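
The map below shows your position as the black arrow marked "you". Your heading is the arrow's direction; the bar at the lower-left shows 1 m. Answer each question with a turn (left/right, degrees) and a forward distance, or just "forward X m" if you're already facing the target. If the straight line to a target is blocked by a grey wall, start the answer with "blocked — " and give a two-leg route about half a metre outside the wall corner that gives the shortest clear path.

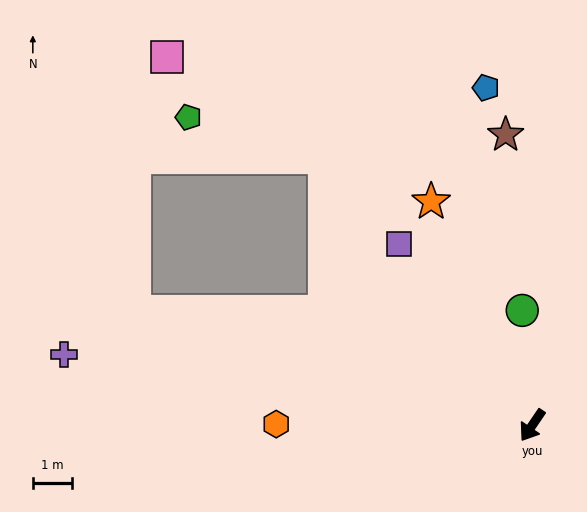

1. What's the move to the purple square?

turn right 110°, forward 5.7 m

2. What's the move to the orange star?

turn right 122°, forward 6.3 m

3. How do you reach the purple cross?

turn right 64°, forward 12.1 m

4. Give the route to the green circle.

turn right 141°, forward 2.9 m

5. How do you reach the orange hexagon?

turn right 56°, forward 6.5 m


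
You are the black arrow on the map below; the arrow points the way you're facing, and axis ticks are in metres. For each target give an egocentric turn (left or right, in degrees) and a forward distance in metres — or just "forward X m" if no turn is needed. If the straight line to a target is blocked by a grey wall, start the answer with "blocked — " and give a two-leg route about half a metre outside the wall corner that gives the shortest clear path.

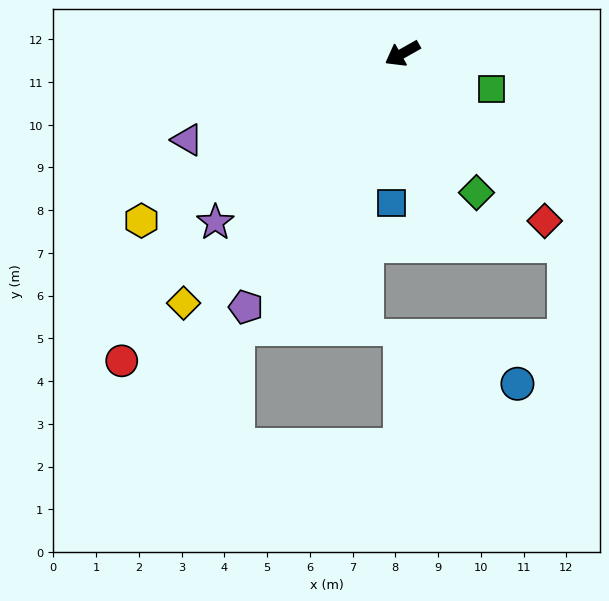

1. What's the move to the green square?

turn left 129°, forward 2.2 m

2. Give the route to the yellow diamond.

turn left 19°, forward 7.8 m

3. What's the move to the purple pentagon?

turn left 29°, forward 7.0 m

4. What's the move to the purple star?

turn left 13°, forward 5.9 m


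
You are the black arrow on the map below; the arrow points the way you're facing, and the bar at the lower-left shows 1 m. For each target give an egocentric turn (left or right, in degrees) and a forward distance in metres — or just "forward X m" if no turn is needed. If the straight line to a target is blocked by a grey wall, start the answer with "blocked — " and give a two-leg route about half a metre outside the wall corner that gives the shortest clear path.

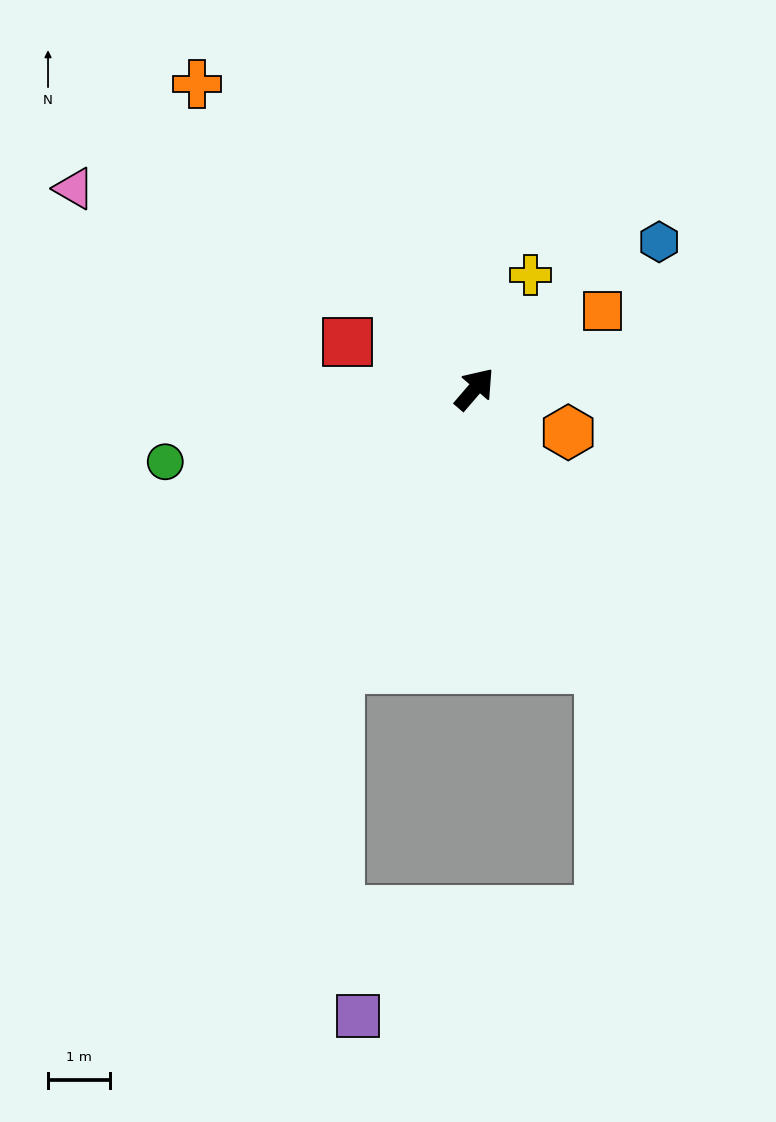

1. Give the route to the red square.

turn left 111°, forward 2.2 m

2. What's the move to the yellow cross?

turn left 15°, forward 2.0 m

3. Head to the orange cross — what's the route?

turn left 83°, forward 6.6 m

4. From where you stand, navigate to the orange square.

turn right 18°, forward 2.4 m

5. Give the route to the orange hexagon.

turn right 74°, forward 1.7 m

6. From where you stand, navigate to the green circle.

turn left 144°, forward 5.1 m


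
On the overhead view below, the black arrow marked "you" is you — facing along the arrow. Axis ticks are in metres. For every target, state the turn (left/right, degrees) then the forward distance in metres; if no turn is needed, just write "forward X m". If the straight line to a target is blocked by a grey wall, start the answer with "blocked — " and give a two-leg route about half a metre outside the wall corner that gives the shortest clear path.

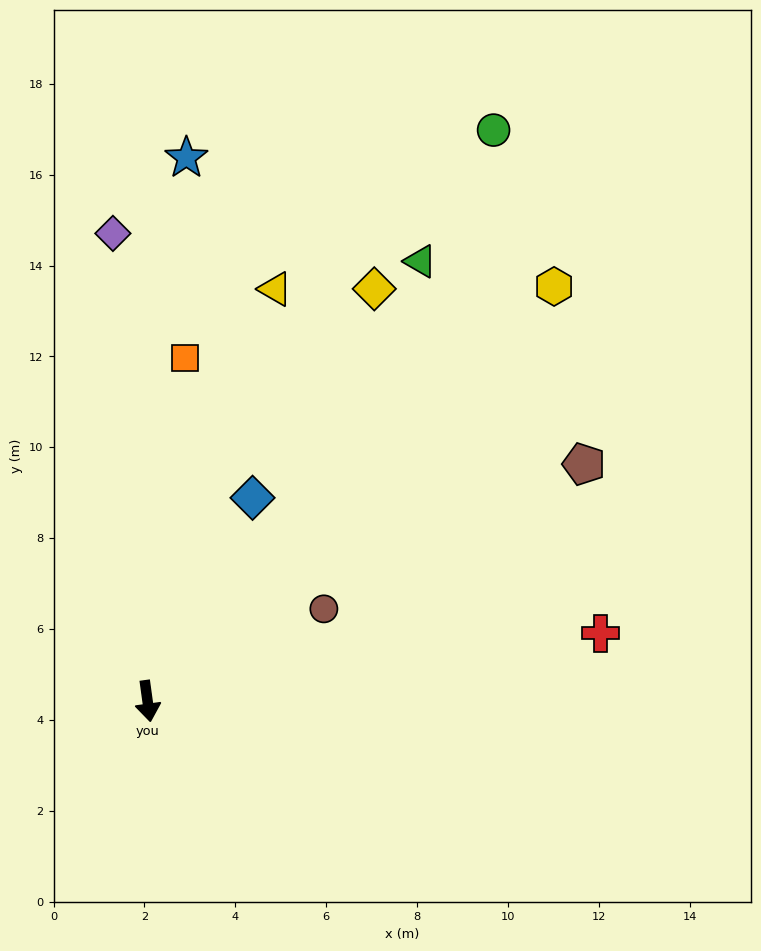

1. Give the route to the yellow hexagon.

turn left 128°, forward 12.8 m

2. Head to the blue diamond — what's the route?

turn left 145°, forward 5.0 m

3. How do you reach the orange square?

turn left 166°, forward 7.6 m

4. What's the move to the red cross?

turn left 91°, forward 10.1 m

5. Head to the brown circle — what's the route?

turn left 110°, forward 4.4 m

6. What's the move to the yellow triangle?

turn left 155°, forward 9.5 m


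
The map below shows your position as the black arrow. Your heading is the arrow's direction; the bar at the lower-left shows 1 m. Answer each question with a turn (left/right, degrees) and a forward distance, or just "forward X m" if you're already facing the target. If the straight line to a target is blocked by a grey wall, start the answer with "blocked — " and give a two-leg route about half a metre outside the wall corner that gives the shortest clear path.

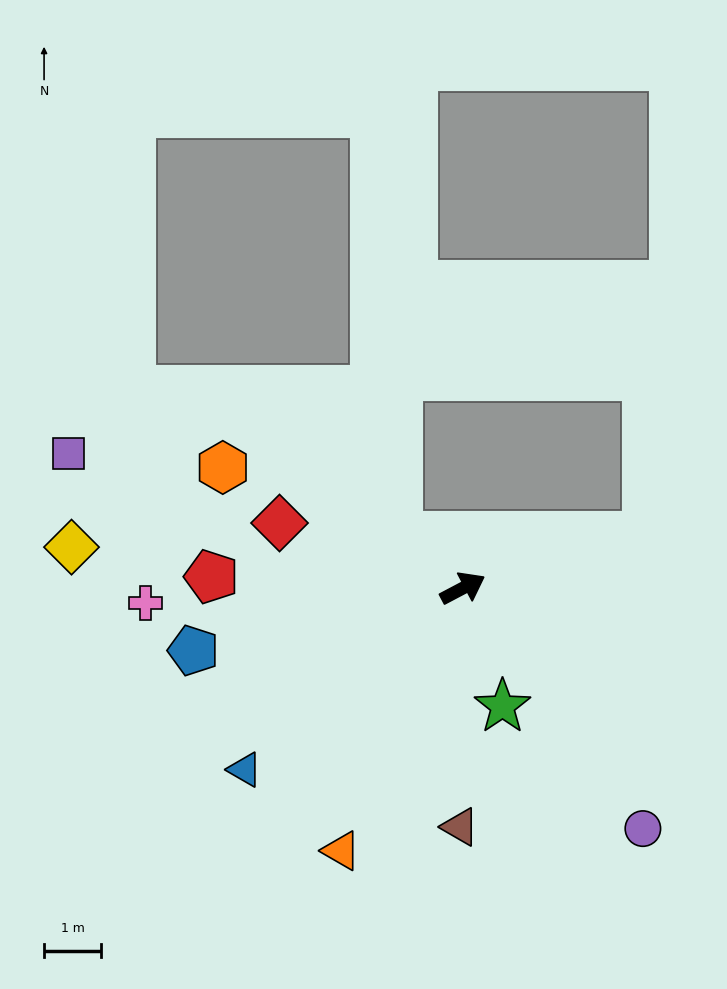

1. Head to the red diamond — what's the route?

turn left 133°, forward 3.4 m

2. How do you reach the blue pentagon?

turn left 165°, forward 4.9 m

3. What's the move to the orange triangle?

turn right 143°, forward 5.1 m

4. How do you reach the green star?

turn right 99°, forward 2.2 m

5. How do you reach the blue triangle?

turn right 168°, forward 5.0 m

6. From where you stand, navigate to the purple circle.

turn right 81°, forward 5.3 m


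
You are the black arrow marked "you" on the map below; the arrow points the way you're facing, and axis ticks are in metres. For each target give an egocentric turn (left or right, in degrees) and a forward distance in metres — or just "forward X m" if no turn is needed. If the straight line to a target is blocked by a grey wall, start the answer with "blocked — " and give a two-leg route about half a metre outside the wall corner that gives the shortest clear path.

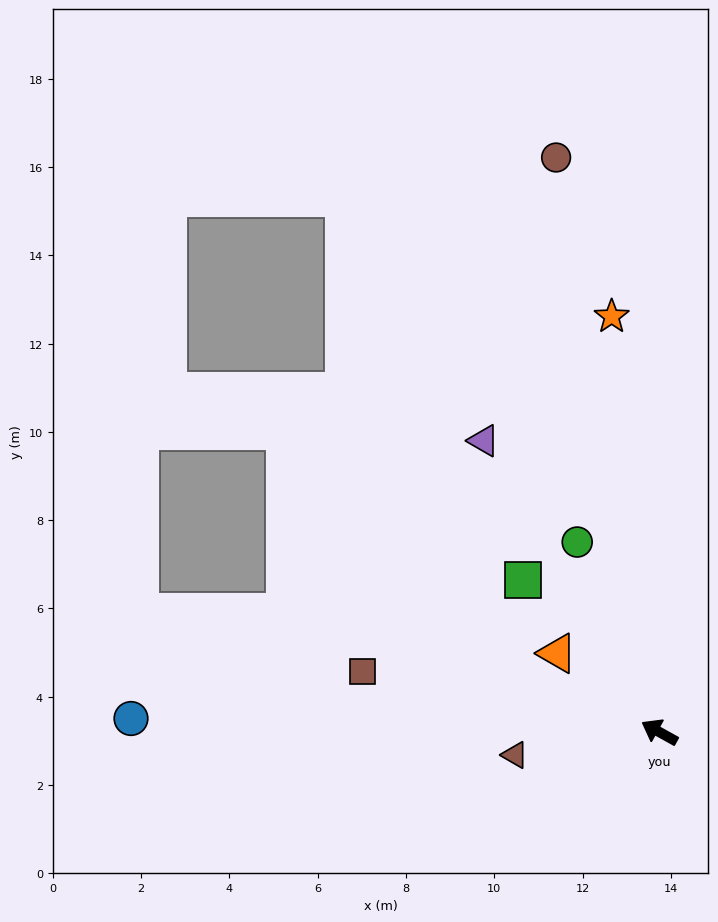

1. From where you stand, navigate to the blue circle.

turn left 28°, forward 12.0 m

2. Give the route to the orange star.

turn right 54°, forward 9.5 m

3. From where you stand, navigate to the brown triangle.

turn left 38°, forward 3.3 m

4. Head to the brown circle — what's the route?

turn right 51°, forward 13.2 m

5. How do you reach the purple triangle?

turn right 30°, forward 7.7 m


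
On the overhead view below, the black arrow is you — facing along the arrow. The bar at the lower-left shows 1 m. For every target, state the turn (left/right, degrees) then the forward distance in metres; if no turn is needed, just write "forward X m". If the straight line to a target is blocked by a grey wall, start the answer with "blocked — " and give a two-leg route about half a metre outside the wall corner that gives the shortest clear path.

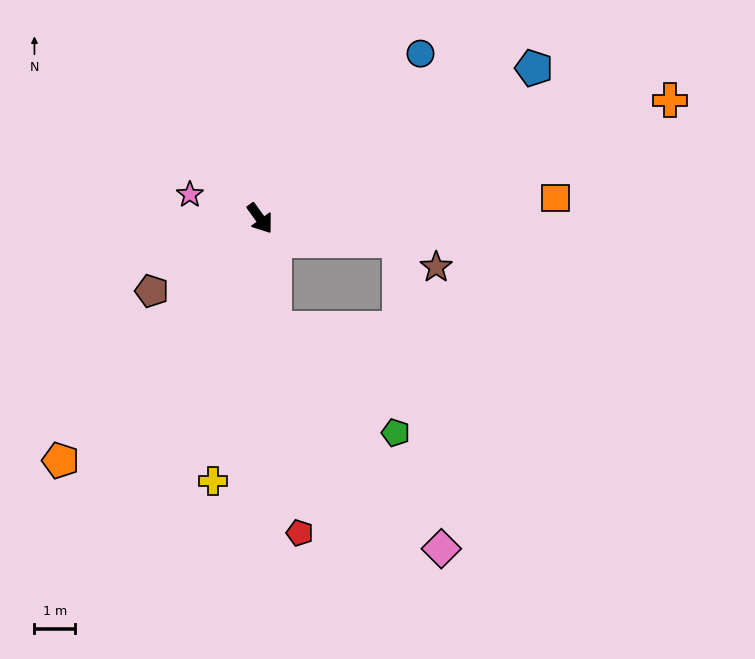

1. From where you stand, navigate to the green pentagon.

blocked — turn right 28°, forward 2.7 m, then turn left 41°, forward 3.9 m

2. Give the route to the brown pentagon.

turn right 92°, forward 3.2 m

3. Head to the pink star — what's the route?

turn right 145°, forward 1.8 m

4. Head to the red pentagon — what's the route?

turn right 29°, forward 7.8 m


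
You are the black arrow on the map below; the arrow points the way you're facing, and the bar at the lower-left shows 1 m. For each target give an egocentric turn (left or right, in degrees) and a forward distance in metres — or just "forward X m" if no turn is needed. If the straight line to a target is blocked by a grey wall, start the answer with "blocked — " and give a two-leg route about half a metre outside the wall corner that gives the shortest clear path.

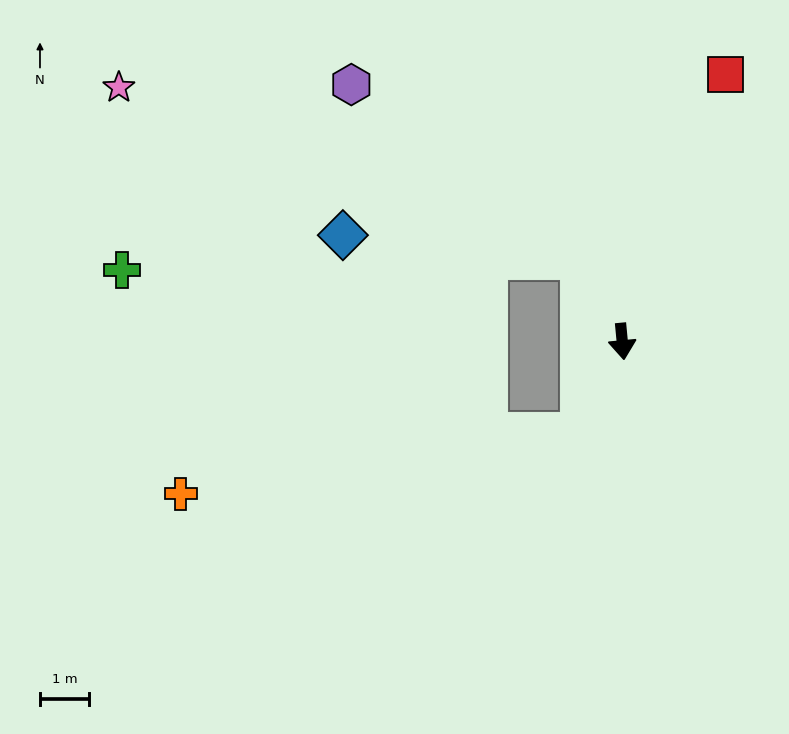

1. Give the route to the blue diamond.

blocked — turn right 159°, forward 1.9 m, then turn left 58°, forward 4.9 m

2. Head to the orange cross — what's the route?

blocked — turn right 29°, forward 2.0 m, then turn right 58°, forward 8.3 m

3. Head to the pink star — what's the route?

blocked — turn right 159°, forward 1.9 m, then turn left 43°, forward 10.1 m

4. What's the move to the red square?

turn left 153°, forward 5.8 m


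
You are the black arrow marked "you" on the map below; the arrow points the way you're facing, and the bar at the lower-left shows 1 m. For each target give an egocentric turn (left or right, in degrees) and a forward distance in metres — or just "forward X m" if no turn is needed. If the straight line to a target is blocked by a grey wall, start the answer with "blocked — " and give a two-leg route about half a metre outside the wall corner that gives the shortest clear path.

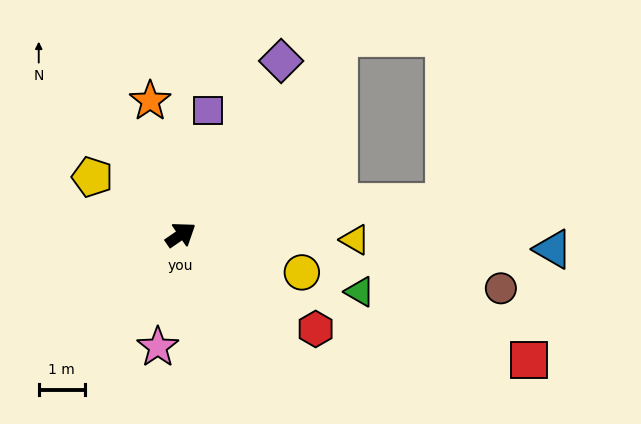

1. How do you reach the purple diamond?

turn left 25°, forward 4.4 m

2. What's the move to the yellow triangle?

turn right 36°, forward 3.8 m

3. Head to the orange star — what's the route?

turn left 68°, forward 3.0 m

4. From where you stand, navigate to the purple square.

turn left 43°, forward 2.8 m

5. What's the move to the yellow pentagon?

turn left 112°, forward 2.3 m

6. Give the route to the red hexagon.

turn right 70°, forward 3.6 m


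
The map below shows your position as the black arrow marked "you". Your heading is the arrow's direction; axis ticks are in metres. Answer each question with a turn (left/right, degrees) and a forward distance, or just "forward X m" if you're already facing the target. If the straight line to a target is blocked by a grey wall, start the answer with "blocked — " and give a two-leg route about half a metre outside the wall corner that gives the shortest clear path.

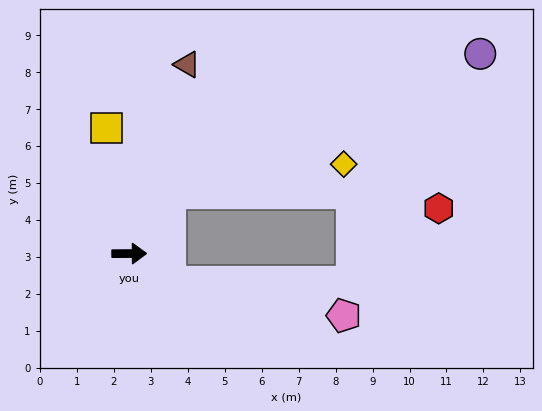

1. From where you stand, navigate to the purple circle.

blocked — turn left 55°, forward 2.0 m, then turn right 31°, forward 9.2 m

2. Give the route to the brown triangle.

turn left 73°, forward 5.3 m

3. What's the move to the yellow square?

turn left 100°, forward 3.5 m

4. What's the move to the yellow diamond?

blocked — turn left 55°, forward 2.0 m, then turn right 46°, forward 4.7 m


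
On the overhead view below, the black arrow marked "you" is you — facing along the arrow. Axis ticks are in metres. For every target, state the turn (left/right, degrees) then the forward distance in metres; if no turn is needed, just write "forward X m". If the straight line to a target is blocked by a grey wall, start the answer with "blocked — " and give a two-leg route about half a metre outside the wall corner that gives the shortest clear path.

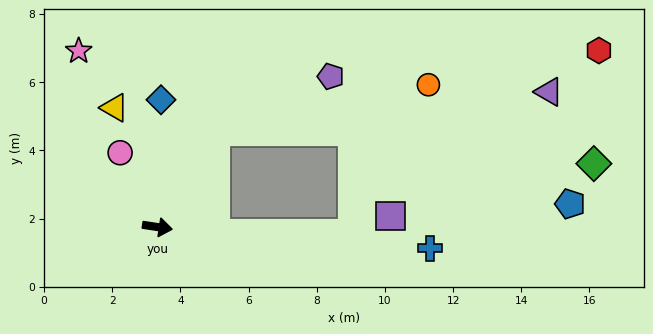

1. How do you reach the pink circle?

turn left 125°, forward 2.4 m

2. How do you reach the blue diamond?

turn left 97°, forward 3.7 m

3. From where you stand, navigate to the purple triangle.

blocked — turn left 67°, forward 3.3 m, then turn right 52°, forward 9.8 m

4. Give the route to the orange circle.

blocked — turn left 67°, forward 3.3 m, then turn right 46°, forward 6.4 m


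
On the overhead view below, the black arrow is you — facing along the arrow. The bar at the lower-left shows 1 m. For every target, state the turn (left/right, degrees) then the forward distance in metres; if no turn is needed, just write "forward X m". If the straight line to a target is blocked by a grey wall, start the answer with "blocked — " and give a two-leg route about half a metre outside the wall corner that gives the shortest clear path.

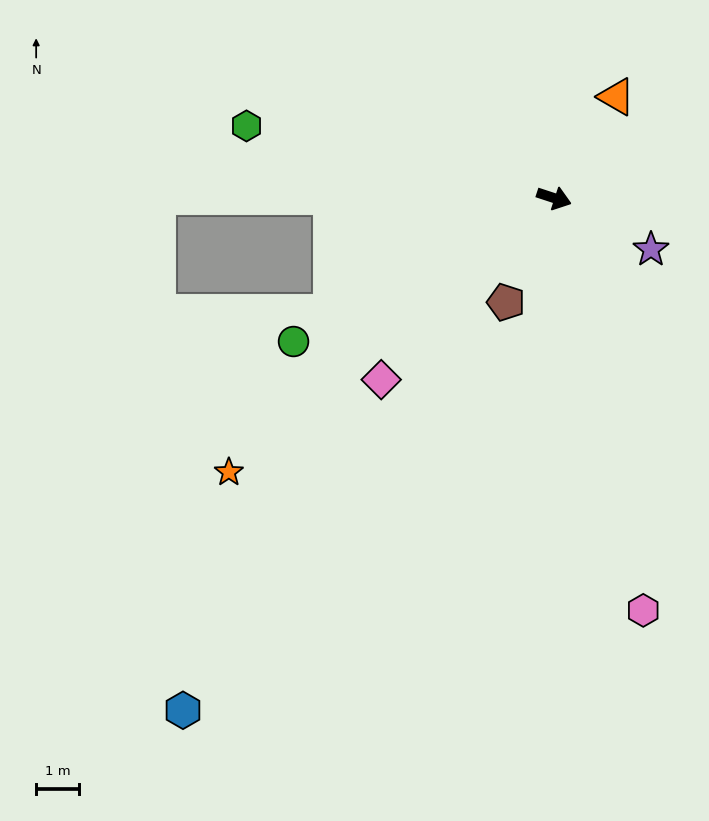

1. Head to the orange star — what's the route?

turn right 122°, forward 10.0 m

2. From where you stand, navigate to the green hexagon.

turn right 175°, forward 7.4 m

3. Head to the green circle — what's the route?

turn right 133°, forward 7.0 m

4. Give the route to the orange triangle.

turn left 77°, forward 2.8 m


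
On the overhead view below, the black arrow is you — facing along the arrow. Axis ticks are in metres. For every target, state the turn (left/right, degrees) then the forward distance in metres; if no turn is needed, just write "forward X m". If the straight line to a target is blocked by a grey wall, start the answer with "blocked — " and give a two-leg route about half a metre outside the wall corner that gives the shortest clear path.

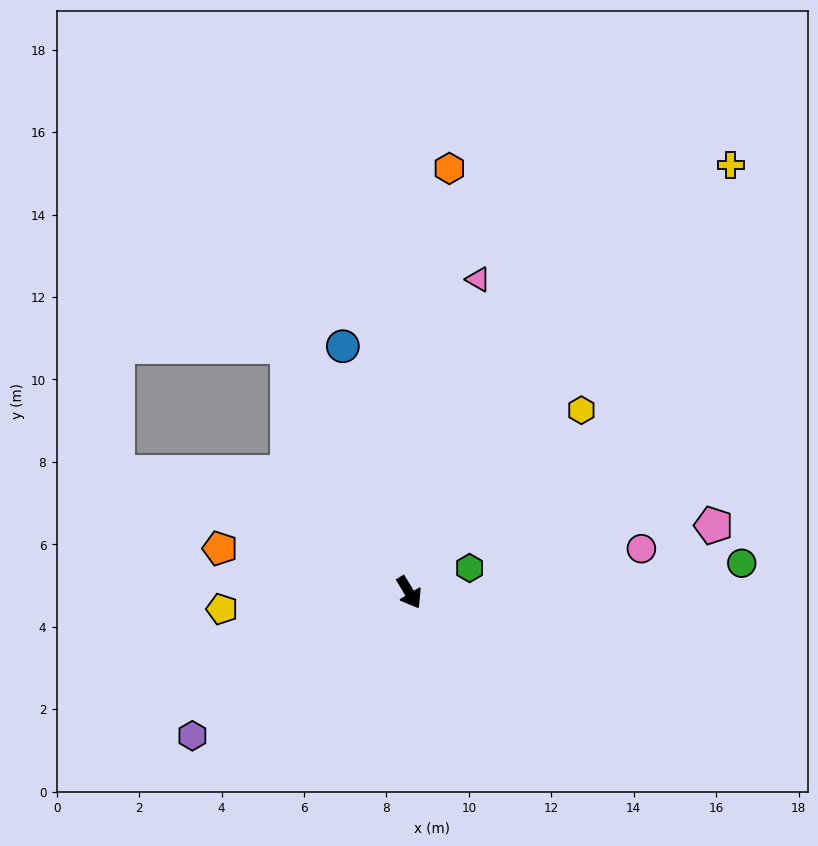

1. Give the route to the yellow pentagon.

turn right 116°, forward 4.6 m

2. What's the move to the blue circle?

turn left 164°, forward 6.2 m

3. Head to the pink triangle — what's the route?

turn left 136°, forward 7.8 m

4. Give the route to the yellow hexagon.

turn left 105°, forward 6.1 m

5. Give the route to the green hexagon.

turn left 81°, forward 1.6 m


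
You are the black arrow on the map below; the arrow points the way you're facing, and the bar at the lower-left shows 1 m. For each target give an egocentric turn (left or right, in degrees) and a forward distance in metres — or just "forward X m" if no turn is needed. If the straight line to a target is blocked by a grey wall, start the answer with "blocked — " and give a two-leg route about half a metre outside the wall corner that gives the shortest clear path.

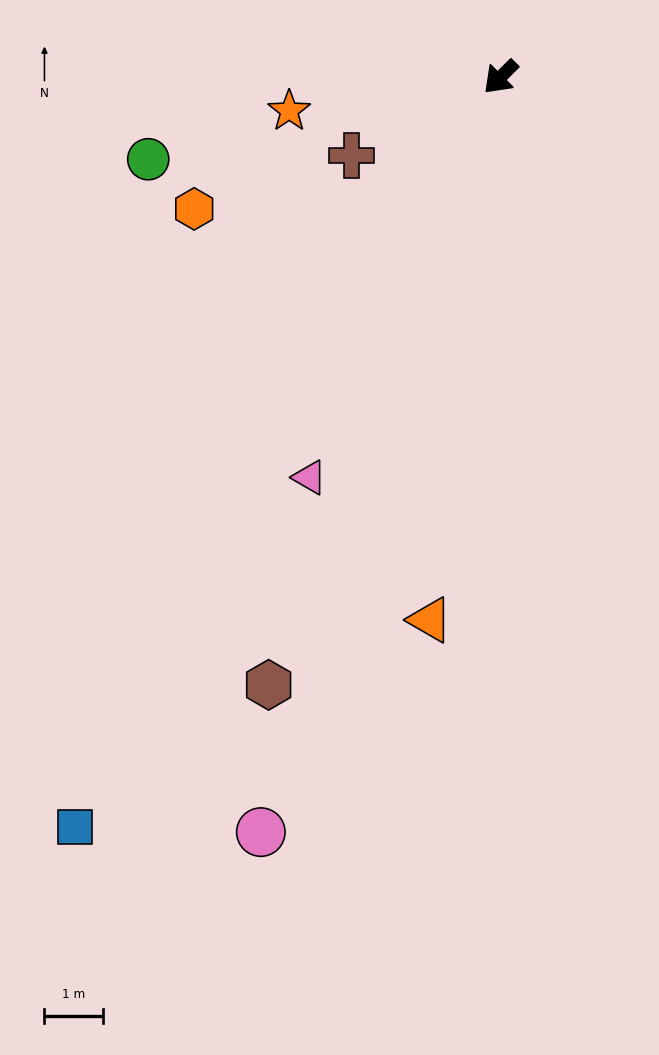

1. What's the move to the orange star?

turn right 36°, forward 3.7 m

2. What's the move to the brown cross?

turn right 17°, forward 2.9 m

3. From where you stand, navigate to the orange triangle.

turn left 38°, forward 9.4 m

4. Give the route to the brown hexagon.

turn left 24°, forward 11.2 m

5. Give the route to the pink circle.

turn left 27°, forward 13.6 m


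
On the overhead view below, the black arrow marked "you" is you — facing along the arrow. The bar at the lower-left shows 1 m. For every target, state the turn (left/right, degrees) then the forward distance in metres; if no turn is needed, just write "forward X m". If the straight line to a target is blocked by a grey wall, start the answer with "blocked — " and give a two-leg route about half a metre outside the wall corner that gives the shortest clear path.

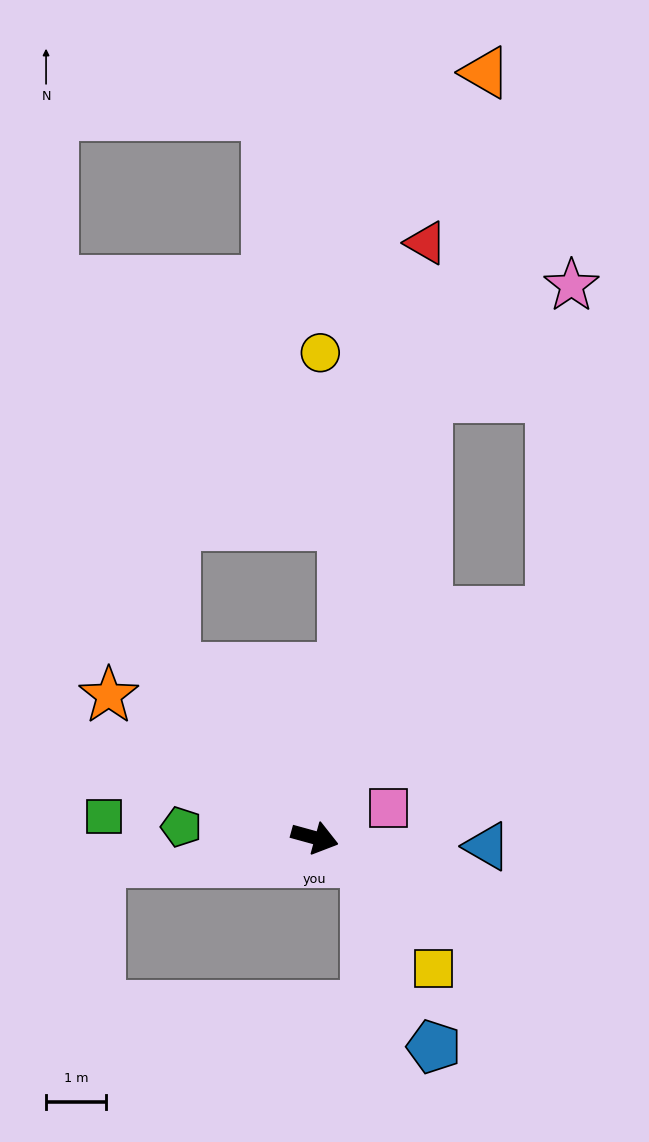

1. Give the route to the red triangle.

turn left 95°, forward 10.1 m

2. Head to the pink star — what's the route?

blocked — turn left 91°, forward 7.6 m, then turn right 38°, forward 3.1 m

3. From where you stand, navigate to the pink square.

turn left 37°, forward 1.3 m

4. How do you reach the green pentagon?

turn right 169°, forward 2.2 m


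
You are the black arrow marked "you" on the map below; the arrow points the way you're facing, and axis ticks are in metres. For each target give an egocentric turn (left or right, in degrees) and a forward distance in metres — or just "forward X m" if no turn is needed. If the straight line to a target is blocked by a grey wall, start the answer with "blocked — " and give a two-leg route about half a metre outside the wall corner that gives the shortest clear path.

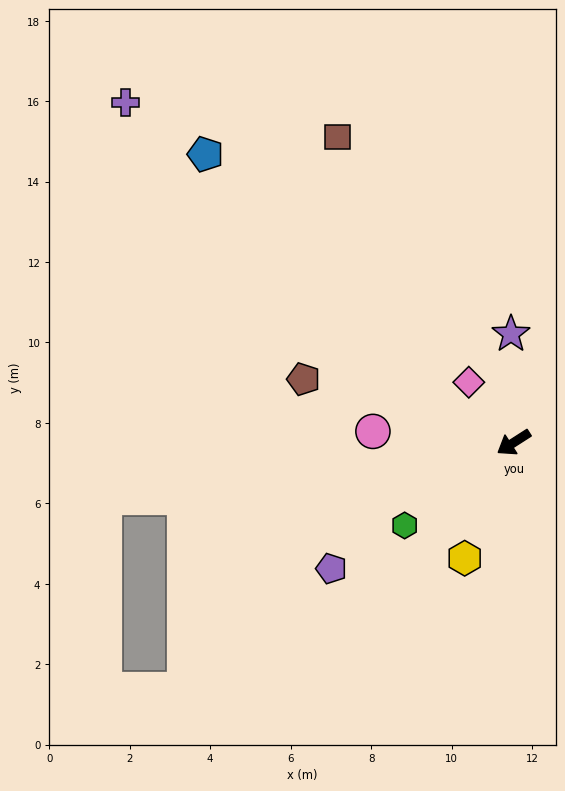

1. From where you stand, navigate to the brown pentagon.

turn right 49°, forward 5.5 m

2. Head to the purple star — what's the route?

turn right 121°, forward 2.7 m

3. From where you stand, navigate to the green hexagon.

turn left 5°, forward 3.4 m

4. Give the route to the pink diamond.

turn right 86°, forward 1.9 m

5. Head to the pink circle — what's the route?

turn right 37°, forward 3.5 m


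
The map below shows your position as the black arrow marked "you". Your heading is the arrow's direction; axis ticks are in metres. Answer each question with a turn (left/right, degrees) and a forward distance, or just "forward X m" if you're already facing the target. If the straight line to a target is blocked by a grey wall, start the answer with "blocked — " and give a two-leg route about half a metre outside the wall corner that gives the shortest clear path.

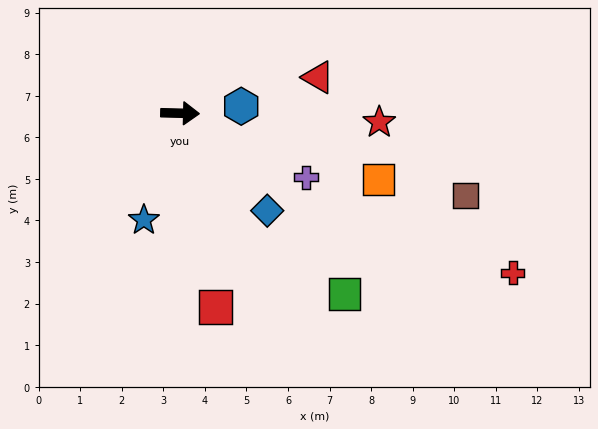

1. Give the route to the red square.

turn right 78°, forward 4.7 m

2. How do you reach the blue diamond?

turn right 47°, forward 3.1 m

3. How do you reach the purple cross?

turn right 25°, forward 3.4 m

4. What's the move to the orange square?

turn right 17°, forward 5.0 m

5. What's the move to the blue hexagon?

turn left 8°, forward 1.5 m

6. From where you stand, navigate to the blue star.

turn right 107°, forward 2.7 m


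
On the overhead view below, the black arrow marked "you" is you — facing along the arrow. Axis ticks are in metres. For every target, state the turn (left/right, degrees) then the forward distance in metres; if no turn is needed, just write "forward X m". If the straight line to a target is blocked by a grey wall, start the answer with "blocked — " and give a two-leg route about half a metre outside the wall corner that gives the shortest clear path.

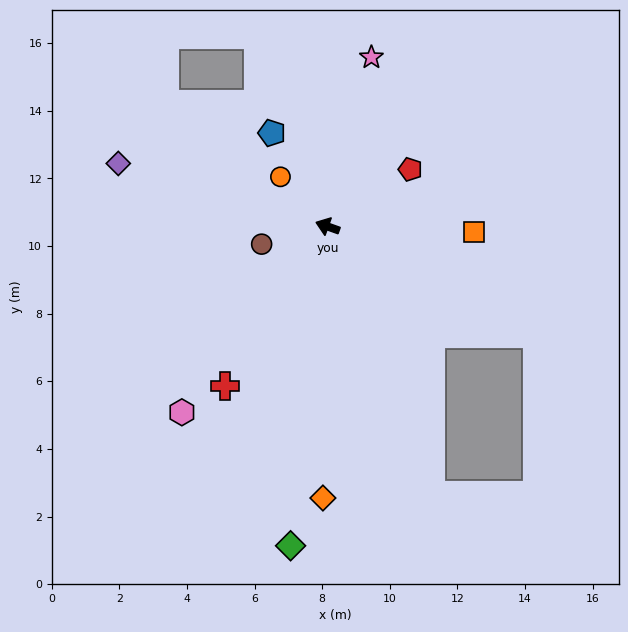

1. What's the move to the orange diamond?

turn left 109°, forward 8.0 m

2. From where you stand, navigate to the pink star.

turn right 85°, forward 5.2 m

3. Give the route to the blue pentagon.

turn right 40°, forward 3.2 m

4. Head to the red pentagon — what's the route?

turn right 126°, forward 3.0 m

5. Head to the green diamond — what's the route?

turn left 103°, forward 9.5 m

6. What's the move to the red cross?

turn left 77°, forward 5.6 m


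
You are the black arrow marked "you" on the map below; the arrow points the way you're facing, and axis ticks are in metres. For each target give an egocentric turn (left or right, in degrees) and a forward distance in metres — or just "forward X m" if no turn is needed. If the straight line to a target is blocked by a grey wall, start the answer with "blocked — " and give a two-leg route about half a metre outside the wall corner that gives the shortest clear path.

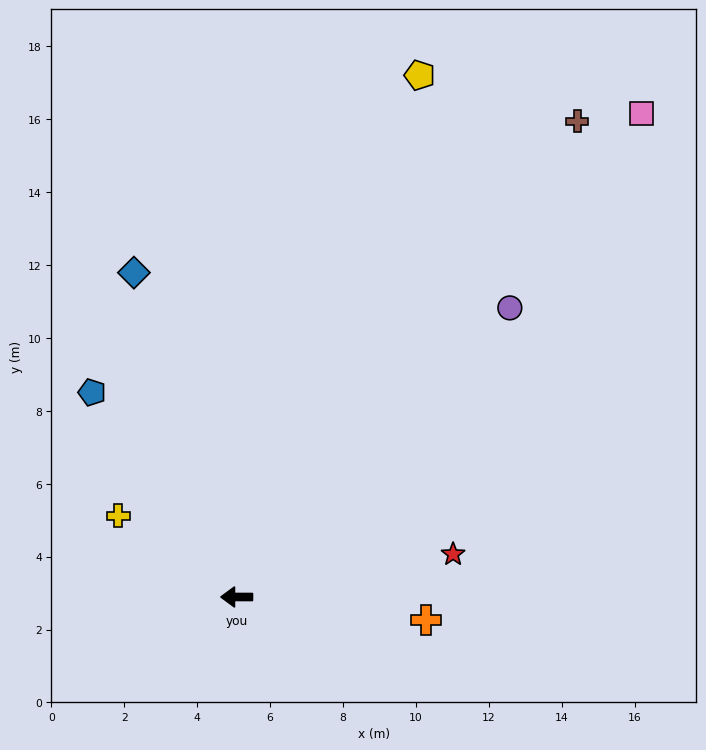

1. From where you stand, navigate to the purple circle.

turn right 133°, forward 10.9 m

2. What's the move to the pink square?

turn right 130°, forward 17.3 m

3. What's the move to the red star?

turn right 169°, forward 6.1 m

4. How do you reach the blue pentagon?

turn right 55°, forward 6.9 m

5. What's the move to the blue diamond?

turn right 72°, forward 9.3 m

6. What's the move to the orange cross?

turn left 173°, forward 5.2 m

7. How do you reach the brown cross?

turn right 126°, forward 16.1 m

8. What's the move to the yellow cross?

turn right 34°, forward 3.9 m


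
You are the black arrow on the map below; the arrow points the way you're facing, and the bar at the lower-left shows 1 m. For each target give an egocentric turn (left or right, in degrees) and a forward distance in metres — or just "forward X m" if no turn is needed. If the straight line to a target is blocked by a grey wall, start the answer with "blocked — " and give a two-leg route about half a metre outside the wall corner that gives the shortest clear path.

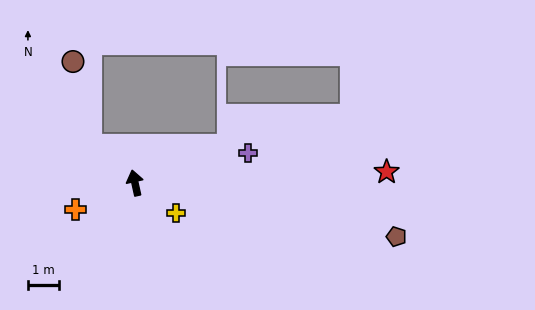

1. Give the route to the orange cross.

turn left 101°, forward 2.1 m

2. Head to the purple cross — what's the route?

turn right 88°, forward 3.8 m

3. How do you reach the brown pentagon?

turn right 114°, forward 8.7 m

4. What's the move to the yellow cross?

turn right 139°, forward 1.7 m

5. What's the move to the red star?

turn right 100°, forward 8.2 m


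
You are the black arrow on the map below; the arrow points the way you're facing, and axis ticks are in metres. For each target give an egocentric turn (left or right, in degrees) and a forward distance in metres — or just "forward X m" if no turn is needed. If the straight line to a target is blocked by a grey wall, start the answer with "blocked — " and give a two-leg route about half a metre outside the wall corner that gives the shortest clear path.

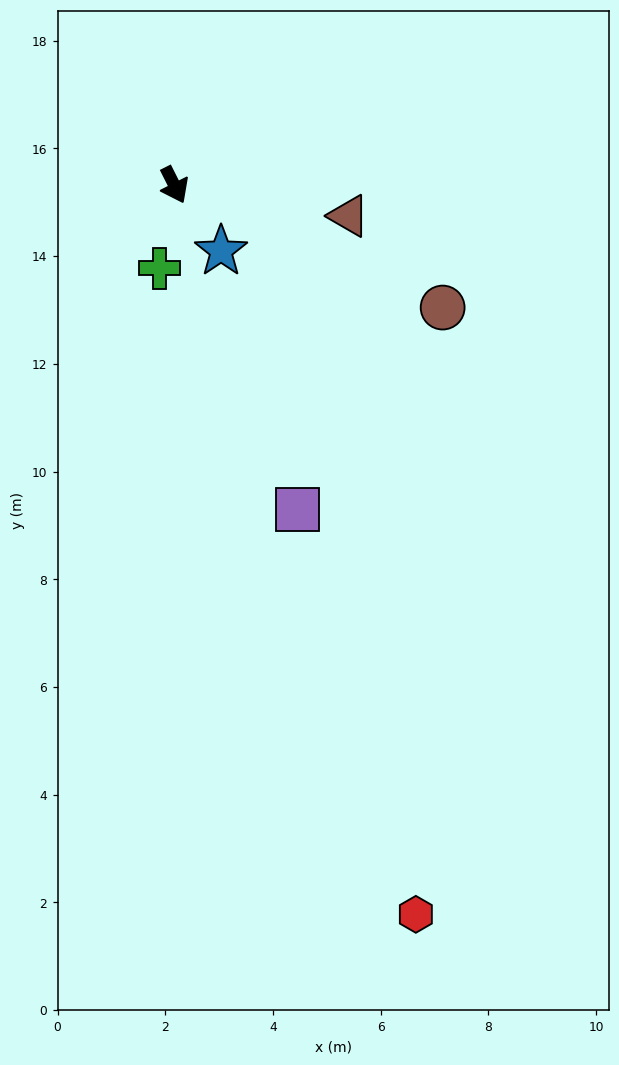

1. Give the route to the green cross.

turn right 37°, forward 1.6 m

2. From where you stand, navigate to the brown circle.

turn left 39°, forward 5.5 m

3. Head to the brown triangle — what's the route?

turn left 53°, forward 3.3 m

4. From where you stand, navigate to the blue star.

turn left 9°, forward 1.5 m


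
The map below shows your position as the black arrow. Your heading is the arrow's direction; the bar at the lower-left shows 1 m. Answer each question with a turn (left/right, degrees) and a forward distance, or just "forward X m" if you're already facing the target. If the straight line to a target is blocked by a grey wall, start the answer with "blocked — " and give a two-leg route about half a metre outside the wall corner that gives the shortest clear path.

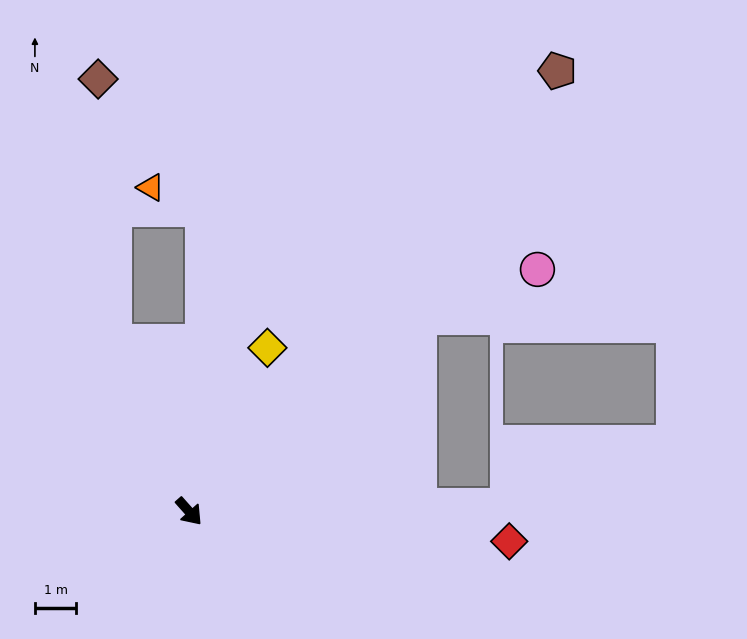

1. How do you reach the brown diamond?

blocked — turn left 162°, forward 4.5 m, then turn right 20°, forward 6.3 m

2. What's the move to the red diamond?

turn left 43°, forward 7.7 m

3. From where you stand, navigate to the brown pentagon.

turn left 98°, forward 13.8 m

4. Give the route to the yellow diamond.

turn left 113°, forward 4.4 m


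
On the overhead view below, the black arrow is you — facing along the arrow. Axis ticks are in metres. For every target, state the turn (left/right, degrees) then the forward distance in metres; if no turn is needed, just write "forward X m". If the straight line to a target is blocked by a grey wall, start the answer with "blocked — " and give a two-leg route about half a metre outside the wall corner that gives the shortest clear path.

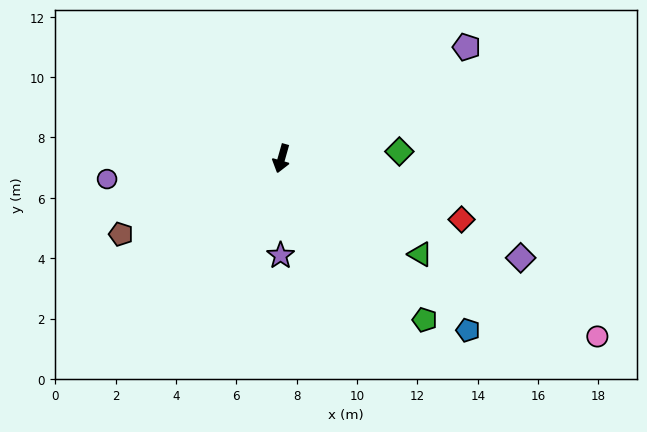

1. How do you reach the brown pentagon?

turn right 49°, forward 5.9 m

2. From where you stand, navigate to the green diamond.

turn left 109°, forward 3.9 m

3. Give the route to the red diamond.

turn left 87°, forward 6.3 m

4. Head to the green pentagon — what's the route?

turn left 57°, forward 7.2 m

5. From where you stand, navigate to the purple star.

turn left 15°, forward 3.2 m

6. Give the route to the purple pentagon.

turn left 137°, forward 7.2 m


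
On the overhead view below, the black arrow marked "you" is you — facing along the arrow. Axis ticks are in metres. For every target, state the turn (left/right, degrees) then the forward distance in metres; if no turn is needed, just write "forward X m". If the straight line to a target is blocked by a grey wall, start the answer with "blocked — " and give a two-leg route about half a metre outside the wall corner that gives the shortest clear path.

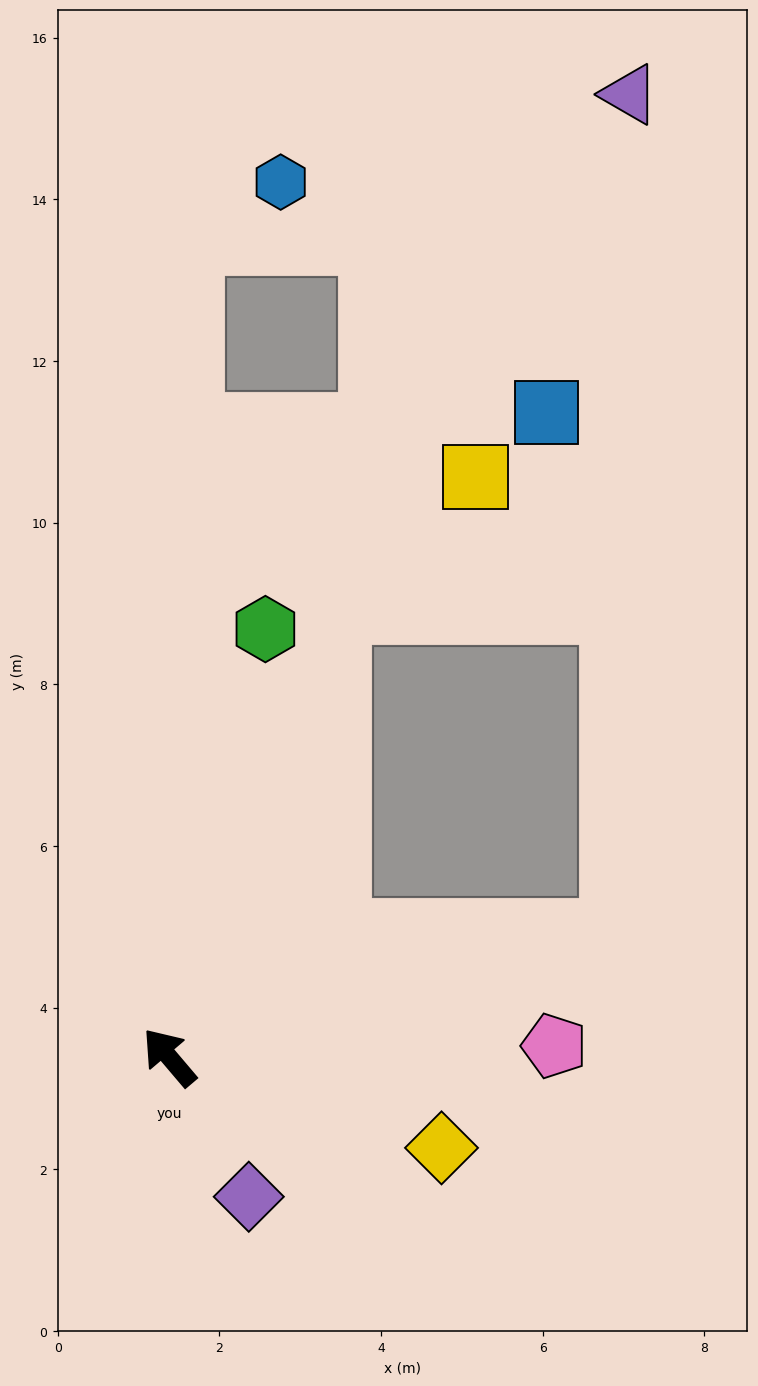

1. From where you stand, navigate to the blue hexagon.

blocked — turn right 42°, forward 10.1 m, then turn right 56°, forward 1.3 m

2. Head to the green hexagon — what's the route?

turn right 53°, forward 5.4 m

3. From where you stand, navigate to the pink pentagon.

turn right 129°, forward 4.8 m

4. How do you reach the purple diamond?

turn left 169°, forward 2.0 m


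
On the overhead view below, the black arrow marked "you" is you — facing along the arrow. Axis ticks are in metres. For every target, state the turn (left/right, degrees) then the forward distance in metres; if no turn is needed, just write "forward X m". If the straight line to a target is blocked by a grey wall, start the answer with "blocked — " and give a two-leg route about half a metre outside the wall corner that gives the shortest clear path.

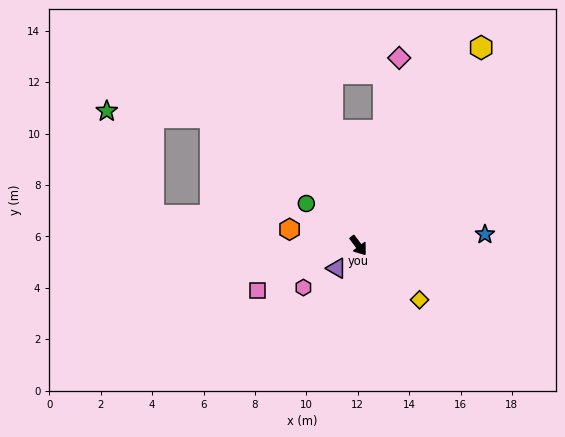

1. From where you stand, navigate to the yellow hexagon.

turn left 111°, forward 9.1 m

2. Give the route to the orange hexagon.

turn right 140°, forward 2.8 m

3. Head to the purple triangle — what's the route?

turn right 81°, forward 1.2 m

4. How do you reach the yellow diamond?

turn left 12°, forward 3.2 m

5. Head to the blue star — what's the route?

turn left 58°, forward 4.9 m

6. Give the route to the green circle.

turn right 166°, forward 2.6 m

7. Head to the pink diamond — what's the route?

turn left 131°, forward 7.5 m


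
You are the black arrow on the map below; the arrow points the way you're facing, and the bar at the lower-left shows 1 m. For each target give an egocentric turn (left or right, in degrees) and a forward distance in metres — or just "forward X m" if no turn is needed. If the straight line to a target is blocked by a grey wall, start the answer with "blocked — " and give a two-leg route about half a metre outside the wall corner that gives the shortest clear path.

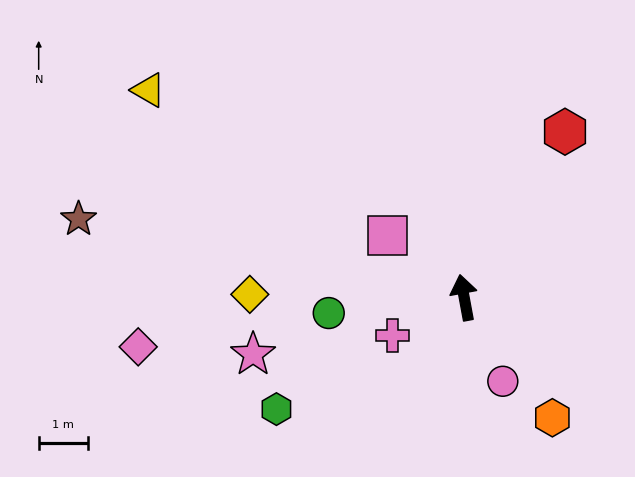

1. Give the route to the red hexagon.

turn right 42°, forward 3.9 m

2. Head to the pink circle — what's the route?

turn right 166°, forward 1.9 m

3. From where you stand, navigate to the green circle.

turn left 86°, forward 2.8 m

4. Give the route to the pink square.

turn left 41°, forward 2.0 m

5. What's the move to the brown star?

turn left 68°, forward 8.0 m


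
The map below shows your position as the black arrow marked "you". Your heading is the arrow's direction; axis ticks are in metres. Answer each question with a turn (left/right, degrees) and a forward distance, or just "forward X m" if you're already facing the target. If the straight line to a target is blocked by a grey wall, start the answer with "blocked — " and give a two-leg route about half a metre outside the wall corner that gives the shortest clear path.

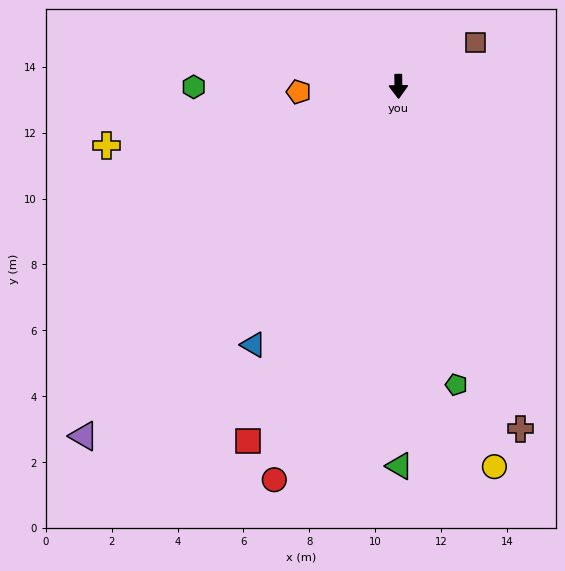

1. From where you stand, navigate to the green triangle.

forward 11.5 m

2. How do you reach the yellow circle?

turn left 13°, forward 11.9 m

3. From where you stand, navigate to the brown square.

turn left 119°, forward 2.7 m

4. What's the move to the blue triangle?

turn right 30°, forward 9.0 m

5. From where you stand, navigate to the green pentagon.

turn left 10°, forward 9.2 m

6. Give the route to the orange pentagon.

turn right 88°, forward 3.0 m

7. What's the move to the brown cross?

turn left 19°, forward 11.0 m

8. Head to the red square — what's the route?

turn right 24°, forward 11.7 m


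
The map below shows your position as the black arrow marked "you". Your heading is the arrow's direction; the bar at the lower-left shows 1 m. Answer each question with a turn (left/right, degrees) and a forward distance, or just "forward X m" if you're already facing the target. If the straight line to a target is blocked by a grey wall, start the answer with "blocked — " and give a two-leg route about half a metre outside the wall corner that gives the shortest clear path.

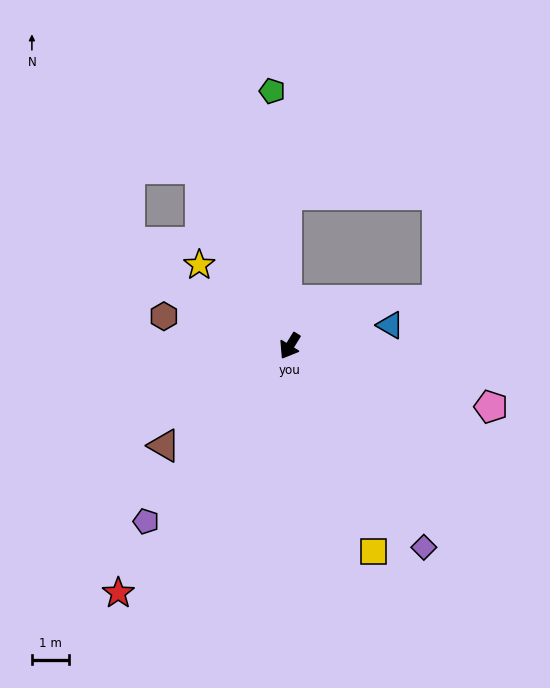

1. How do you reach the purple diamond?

turn left 65°, forward 6.5 m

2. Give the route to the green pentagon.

turn right 144°, forward 6.8 m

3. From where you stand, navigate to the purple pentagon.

turn right 8°, forward 6.1 m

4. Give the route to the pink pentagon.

turn left 105°, forward 5.6 m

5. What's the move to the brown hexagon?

turn right 72°, forward 3.5 m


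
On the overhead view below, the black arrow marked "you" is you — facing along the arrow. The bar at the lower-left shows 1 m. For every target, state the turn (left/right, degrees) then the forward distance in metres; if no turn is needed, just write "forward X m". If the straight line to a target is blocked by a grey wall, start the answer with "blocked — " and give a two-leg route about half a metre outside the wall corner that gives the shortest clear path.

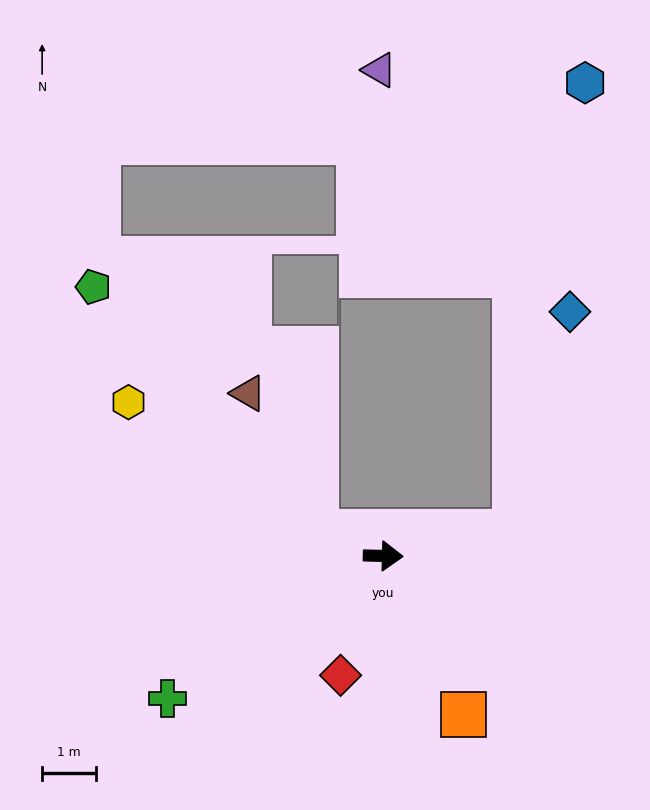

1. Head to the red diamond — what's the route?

turn right 108°, forward 2.4 m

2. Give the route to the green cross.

turn right 145°, forward 4.8 m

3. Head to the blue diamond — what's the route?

blocked — turn left 12°, forward 2.5 m, then turn left 66°, forward 4.2 m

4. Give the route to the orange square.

turn right 62°, forward 3.3 m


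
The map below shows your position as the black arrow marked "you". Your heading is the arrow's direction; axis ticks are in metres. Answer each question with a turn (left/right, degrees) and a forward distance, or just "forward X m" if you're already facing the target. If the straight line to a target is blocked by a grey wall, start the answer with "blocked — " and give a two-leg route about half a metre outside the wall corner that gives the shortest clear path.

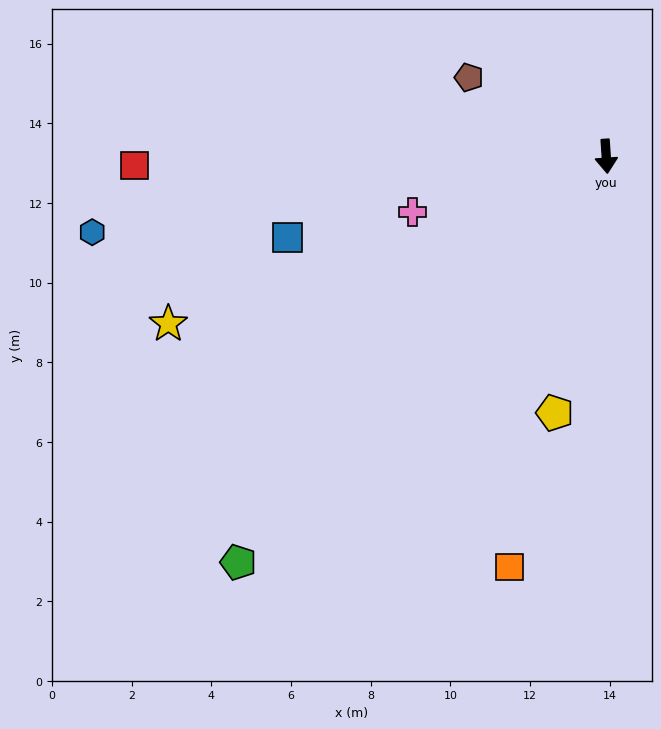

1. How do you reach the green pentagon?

turn right 46°, forward 13.8 m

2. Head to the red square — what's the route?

turn right 93°, forward 11.8 m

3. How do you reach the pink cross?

turn right 78°, forward 5.1 m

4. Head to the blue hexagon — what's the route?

turn right 85°, forward 13.0 m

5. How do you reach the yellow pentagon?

turn right 15°, forward 6.6 m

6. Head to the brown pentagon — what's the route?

turn right 124°, forward 4.0 m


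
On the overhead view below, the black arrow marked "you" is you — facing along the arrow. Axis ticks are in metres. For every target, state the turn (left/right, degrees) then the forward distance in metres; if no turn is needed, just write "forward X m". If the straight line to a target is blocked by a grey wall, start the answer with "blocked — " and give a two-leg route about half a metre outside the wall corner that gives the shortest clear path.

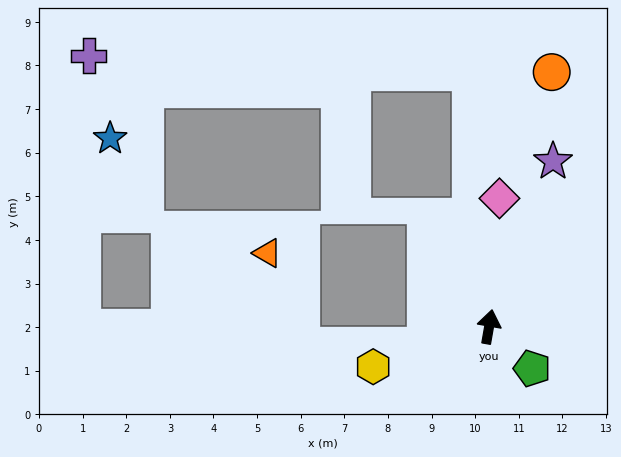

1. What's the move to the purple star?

turn right 11°, forward 4.1 m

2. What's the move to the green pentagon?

turn right 124°, forward 1.4 m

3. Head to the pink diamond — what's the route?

turn left 5°, forward 3.0 m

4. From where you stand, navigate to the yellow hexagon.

turn left 119°, forward 2.8 m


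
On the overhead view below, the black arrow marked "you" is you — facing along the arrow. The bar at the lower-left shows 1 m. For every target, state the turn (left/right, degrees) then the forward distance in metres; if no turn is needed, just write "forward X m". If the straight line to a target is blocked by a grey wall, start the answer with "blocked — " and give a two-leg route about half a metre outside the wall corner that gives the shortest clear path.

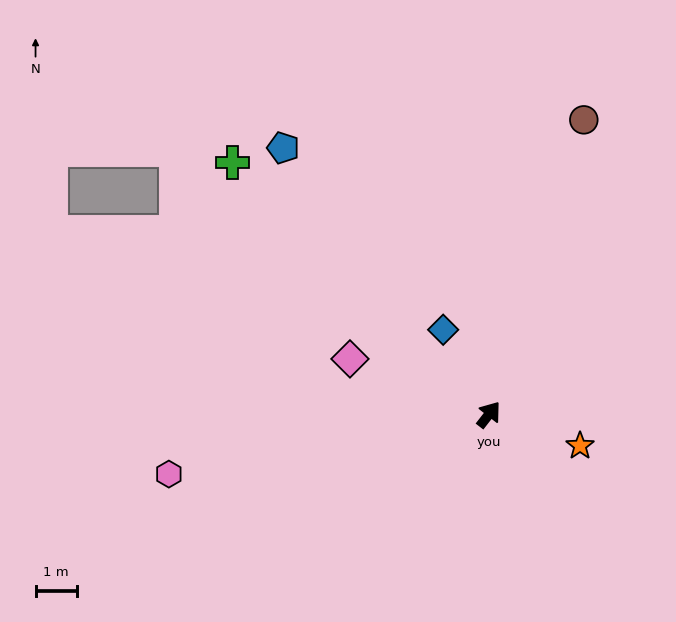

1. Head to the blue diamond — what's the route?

turn left 66°, forward 2.3 m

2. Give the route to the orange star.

turn right 71°, forward 2.3 m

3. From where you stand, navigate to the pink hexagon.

turn left 138°, forward 7.8 m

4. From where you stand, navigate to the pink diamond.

turn left 106°, forward 3.6 m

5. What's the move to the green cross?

turn left 83°, forward 8.7 m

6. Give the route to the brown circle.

turn left 20°, forward 7.5 m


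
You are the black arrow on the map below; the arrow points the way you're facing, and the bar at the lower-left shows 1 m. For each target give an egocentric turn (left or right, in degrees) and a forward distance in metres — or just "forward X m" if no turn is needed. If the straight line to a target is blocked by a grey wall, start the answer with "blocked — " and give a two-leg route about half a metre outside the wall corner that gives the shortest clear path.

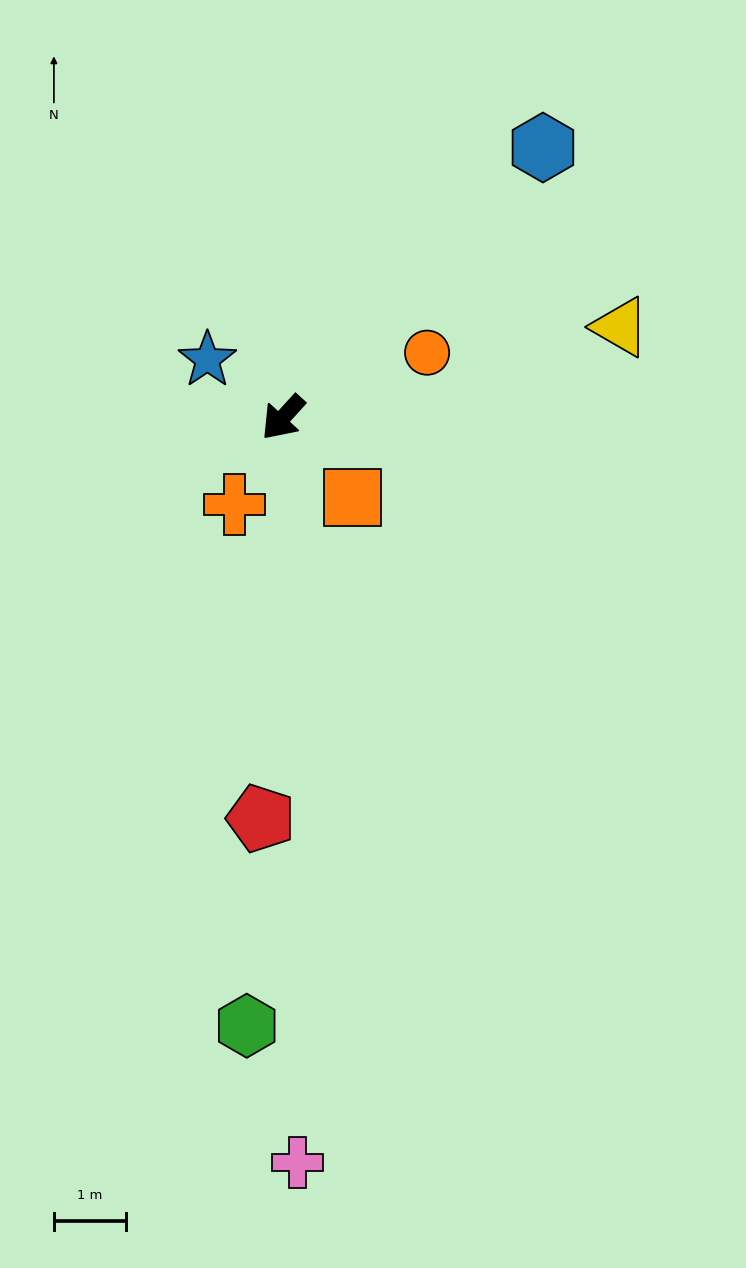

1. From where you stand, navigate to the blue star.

turn right 85°, forward 1.3 m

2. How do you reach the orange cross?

turn left 13°, forward 1.4 m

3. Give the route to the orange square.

turn left 83°, forward 1.5 m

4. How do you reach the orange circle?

turn left 157°, forward 2.2 m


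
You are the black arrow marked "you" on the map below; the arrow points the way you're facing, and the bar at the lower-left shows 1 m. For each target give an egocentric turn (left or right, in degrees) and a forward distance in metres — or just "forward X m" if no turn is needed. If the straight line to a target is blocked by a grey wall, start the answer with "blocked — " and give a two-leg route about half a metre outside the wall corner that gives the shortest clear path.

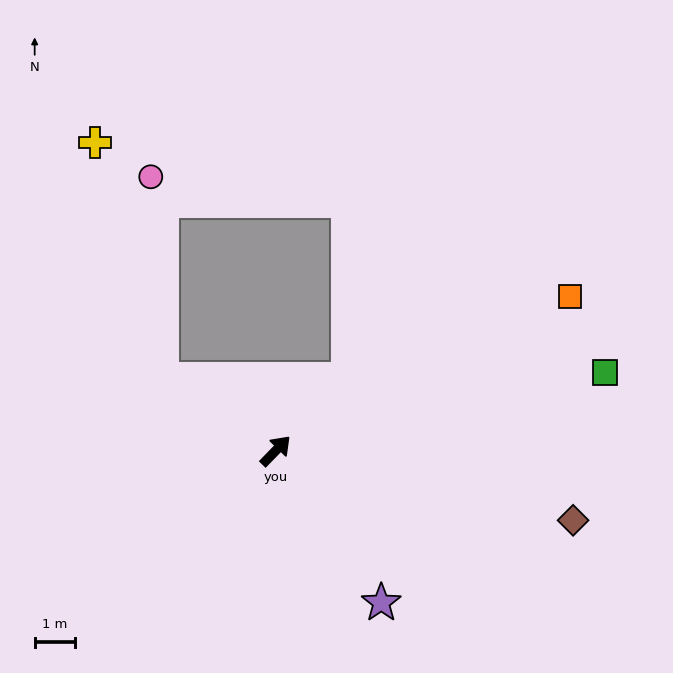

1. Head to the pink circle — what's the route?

blocked — turn left 102°, forward 3.3 m, then turn right 55°, forward 5.0 m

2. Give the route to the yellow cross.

blocked — turn left 102°, forward 3.3 m, then turn right 42°, forward 6.1 m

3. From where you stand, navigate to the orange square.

turn right 18°, forward 8.2 m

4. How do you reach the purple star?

turn right 101°, forward 4.6 m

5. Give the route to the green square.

turn right 32°, forward 8.4 m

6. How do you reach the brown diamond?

turn right 59°, forward 7.6 m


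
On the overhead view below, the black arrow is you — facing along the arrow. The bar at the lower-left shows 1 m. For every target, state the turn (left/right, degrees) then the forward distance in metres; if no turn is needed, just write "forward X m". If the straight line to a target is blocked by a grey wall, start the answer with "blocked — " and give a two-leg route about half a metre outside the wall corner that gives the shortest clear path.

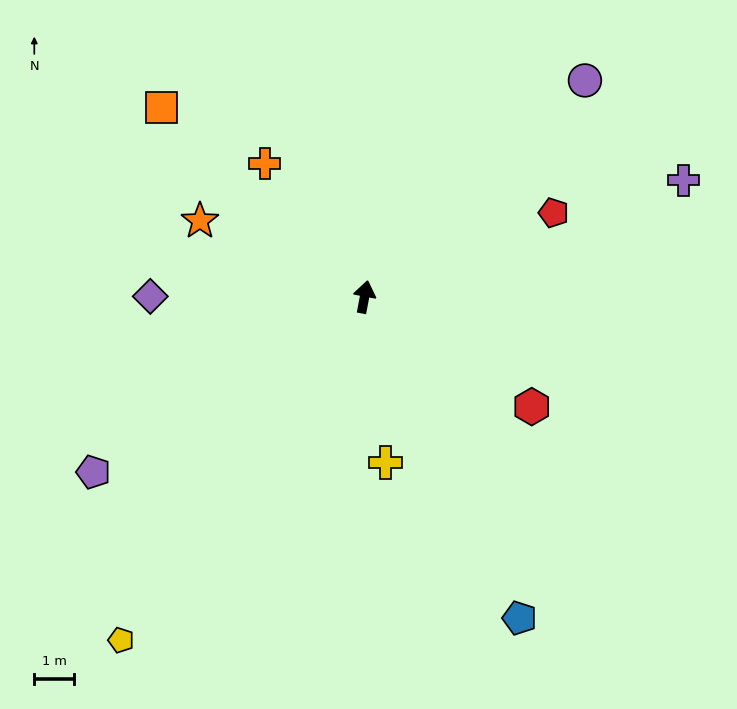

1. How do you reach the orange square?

turn left 58°, forward 6.9 m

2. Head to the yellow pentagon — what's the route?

turn left 155°, forward 10.5 m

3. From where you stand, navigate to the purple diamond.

turn left 101°, forward 5.4 m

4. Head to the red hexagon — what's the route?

turn right 113°, forward 5.0 m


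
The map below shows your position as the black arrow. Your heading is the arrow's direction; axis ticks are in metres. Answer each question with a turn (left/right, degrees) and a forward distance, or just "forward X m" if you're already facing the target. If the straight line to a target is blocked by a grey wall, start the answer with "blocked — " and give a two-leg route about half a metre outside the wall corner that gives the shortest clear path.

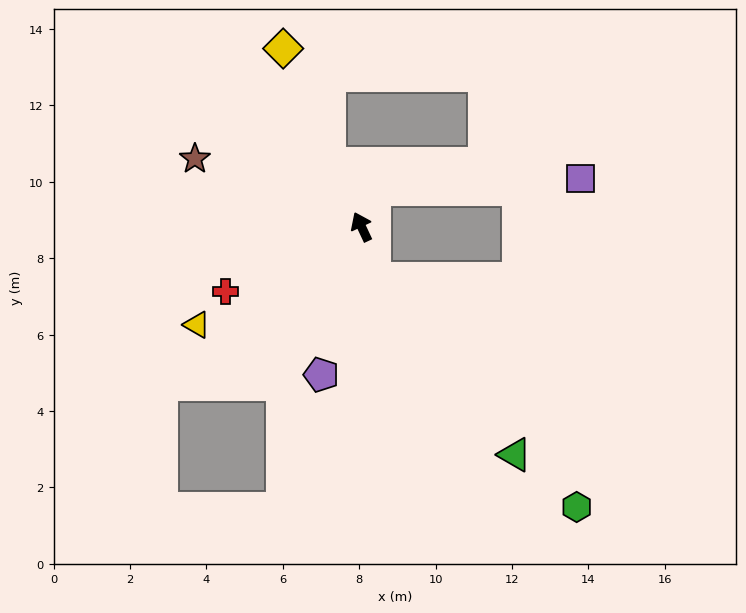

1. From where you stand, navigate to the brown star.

turn left 43°, forward 4.7 m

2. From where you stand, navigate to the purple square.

blocked — turn right 45°, forward 1.0 m, then turn right 67°, forward 5.4 m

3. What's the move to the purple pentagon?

turn left 140°, forward 4.0 m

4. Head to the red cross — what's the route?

turn left 90°, forward 3.9 m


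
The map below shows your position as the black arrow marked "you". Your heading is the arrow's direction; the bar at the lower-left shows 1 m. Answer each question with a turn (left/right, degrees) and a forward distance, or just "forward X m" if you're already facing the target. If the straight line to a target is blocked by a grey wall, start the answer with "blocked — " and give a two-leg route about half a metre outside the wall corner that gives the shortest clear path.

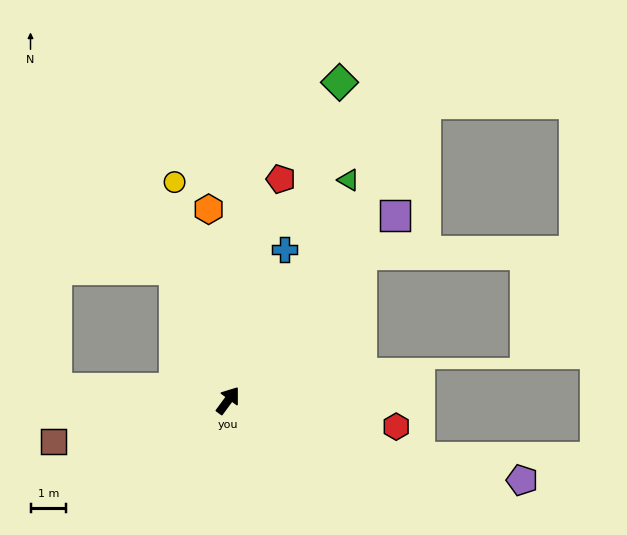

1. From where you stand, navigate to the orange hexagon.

turn left 42°, forward 5.3 m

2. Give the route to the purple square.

turn right 6°, forward 6.9 m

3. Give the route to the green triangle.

turn left 8°, forward 7.0 m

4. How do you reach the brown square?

turn left 140°, forward 5.0 m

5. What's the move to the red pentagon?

turn left 23°, forward 6.3 m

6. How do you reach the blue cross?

turn left 16°, forward 4.5 m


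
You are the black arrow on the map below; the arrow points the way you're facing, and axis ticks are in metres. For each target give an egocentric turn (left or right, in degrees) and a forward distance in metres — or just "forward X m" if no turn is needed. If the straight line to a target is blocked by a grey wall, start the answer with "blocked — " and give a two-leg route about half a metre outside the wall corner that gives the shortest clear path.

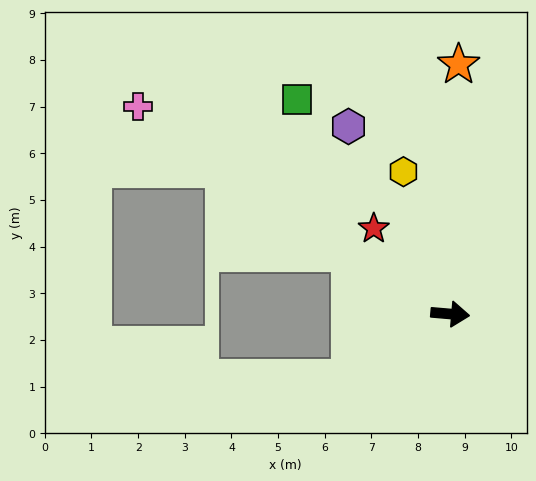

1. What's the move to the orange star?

turn left 93°, forward 5.4 m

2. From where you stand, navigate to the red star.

turn left 137°, forward 2.5 m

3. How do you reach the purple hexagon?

turn left 123°, forward 4.6 m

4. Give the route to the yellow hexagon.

turn left 113°, forward 3.2 m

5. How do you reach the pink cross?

turn left 151°, forward 8.0 m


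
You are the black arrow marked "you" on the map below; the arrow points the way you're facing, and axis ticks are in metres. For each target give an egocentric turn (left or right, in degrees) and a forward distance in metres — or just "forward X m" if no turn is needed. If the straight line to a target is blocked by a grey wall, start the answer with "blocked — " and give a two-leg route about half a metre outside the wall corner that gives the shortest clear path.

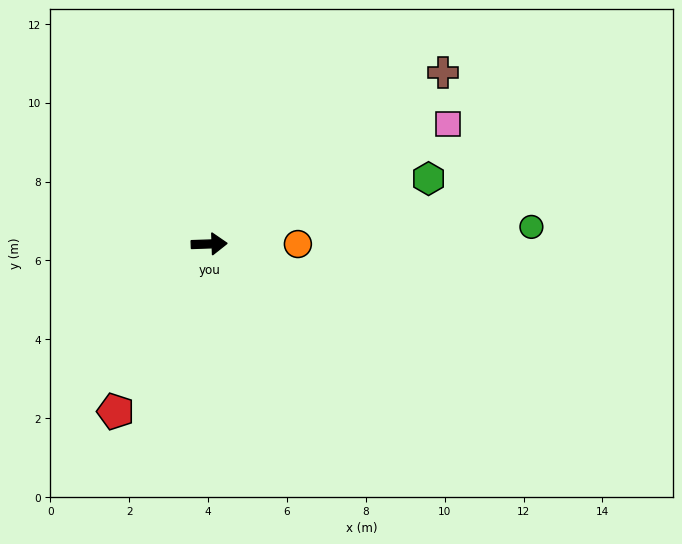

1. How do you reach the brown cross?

turn left 34°, forward 7.3 m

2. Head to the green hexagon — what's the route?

turn left 15°, forward 5.8 m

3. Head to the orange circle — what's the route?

turn right 2°, forward 2.2 m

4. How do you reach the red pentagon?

turn right 121°, forward 4.9 m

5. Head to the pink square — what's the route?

turn left 25°, forward 6.8 m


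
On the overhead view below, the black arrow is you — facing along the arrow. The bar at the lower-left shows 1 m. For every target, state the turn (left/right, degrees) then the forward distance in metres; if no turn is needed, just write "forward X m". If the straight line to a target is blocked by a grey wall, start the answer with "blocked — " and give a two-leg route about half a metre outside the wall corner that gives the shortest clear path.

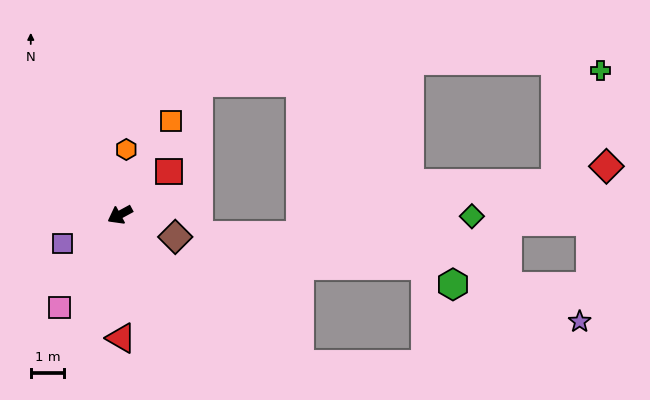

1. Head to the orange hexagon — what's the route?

turn right 124°, forward 2.0 m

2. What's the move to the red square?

turn right 167°, forward 2.0 m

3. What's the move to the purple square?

turn right 2°, forward 1.9 m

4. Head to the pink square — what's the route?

turn left 28°, forward 3.3 m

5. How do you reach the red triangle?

turn left 62°, forward 3.7 m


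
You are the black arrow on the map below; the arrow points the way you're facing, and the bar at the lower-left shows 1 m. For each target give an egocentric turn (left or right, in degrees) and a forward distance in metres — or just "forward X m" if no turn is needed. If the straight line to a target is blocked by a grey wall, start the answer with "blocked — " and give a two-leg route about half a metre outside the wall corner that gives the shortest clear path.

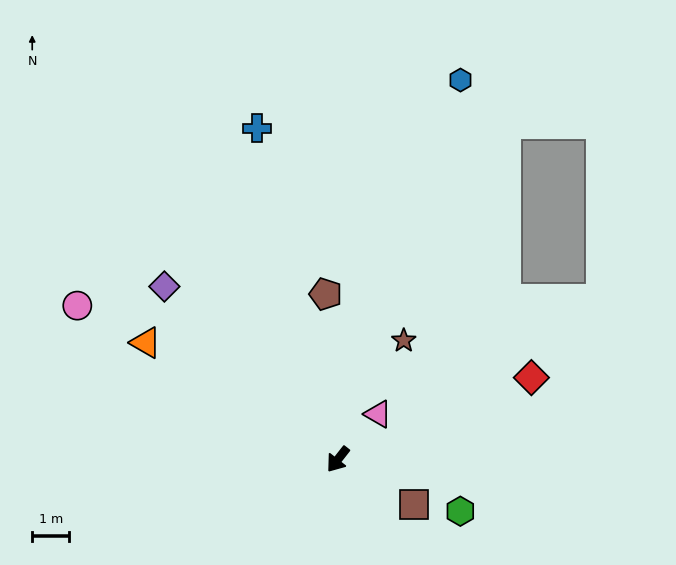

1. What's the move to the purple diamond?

turn right 97°, forward 6.7 m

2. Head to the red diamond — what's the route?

turn left 151°, forward 5.7 m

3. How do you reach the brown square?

turn left 97°, forward 2.4 m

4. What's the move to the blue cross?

turn right 128°, forward 9.3 m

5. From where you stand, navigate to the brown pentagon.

turn right 138°, forward 4.5 m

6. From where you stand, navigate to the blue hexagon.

turn right 160°, forward 10.8 m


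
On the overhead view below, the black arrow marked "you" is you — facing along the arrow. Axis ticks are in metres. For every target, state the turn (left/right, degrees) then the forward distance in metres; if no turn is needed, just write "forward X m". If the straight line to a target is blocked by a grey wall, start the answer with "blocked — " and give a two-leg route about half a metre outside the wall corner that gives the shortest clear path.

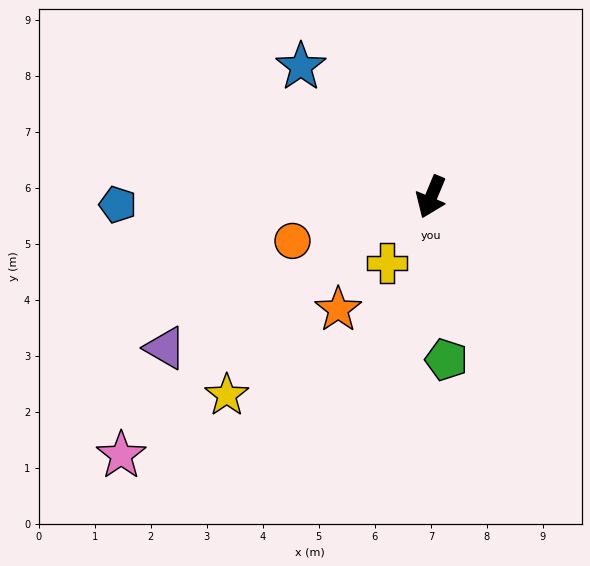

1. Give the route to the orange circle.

turn right 50°, forward 2.6 m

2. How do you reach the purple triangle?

turn right 38°, forward 5.5 m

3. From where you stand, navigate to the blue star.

turn right 112°, forward 3.3 m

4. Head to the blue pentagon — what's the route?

turn right 66°, forward 5.6 m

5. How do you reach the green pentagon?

turn left 28°, forward 2.9 m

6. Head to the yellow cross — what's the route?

turn right 11°, forward 1.4 m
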